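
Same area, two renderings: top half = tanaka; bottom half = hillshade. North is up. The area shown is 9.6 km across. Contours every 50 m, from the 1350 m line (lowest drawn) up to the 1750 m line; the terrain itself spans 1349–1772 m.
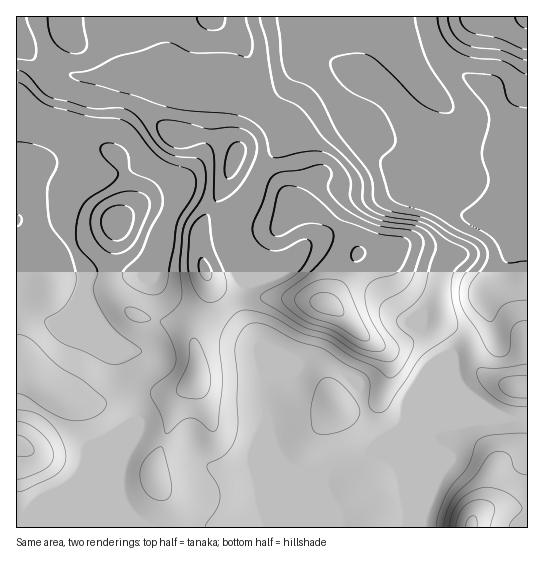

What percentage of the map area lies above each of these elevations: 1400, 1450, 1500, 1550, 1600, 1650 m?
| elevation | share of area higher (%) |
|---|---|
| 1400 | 89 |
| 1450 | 83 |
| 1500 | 57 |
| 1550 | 30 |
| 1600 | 12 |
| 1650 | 5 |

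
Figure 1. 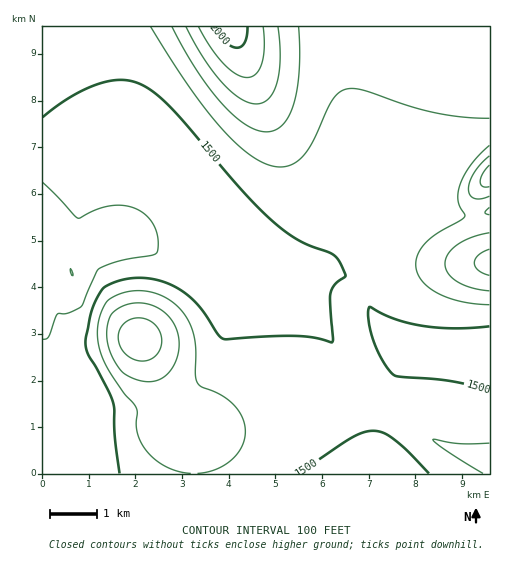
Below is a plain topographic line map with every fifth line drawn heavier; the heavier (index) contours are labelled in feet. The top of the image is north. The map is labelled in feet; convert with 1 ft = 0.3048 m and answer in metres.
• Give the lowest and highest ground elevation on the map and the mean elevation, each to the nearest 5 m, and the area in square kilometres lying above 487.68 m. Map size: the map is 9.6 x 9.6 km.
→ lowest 395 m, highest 625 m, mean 470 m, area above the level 24.6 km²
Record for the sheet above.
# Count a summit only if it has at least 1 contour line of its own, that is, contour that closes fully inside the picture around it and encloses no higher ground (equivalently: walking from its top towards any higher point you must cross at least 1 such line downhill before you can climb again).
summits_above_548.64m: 1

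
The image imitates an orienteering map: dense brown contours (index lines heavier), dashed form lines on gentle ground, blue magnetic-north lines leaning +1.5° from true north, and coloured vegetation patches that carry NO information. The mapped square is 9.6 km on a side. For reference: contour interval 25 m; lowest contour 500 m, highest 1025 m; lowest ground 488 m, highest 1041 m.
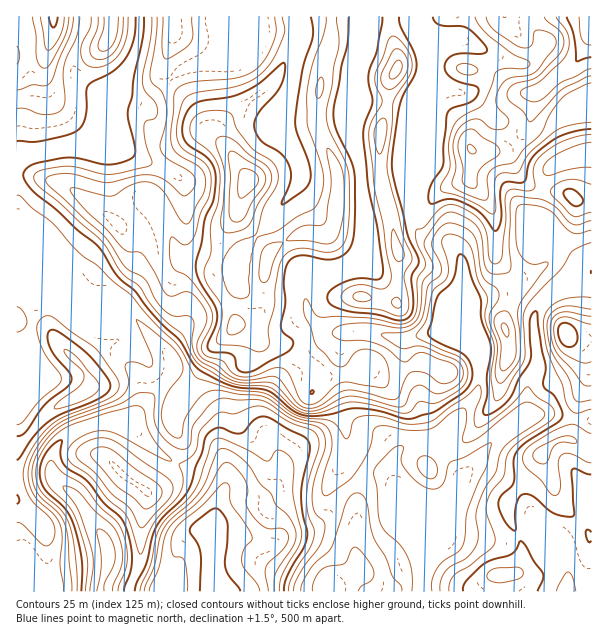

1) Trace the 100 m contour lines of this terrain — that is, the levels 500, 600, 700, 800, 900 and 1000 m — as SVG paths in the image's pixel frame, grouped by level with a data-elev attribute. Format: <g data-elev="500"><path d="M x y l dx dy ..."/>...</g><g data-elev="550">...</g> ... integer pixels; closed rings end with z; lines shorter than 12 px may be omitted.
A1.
<g data-elev="500"><path d="M200 591l0-39-2-7-7-11-1-4 2-5 5-4 13-11 6-2 8 7 4 9-1 19-2 18 1 8 3 7 11 15"/></g><g data-elev="600"><path d="M85 591l3-27-3-18-7-22-6-13-6-8-15-14-4-7-2-6 1-8 2-6 3-2 12 13 21 13 15 20 16 13 5 8 6 16 1 15-1 11-7 16-1 6"/><path d="M140 591l2-7 9-20 5-25 4-11 7-10 19-17 7-9 7-12 11-37 4-4 4-1 27 11 20 12 4-1 5-8 3-2 9 4 5 7 2 7-1 27 9 41-4 12-16 28-3 15"/></g><g data-elev="700"><path d="M63 591l-3-27 2-25-1-12-6-11-16-15-7-9-4-15 1-13 11-21 8-11 9-7 14-8 43-16 9-6 6-11-4-16 1-5 8-1 15 5 3-1 0-9-15-37 34 26 7 8 4 9 0 11-14 18-6 16 0 14 8 12 6 4 5-1 3-15 3-8 12-16 9-6 11-2 47 7 27 19 9 4 19 3 7 6 4 9 0 9-8 26-2 13 1 8 3 2 21-14 7-7 13-20 4-11 2-13 5-5 9 0 23 4 18 0 9-5 16-14 11-3 2 3 1 8-5 21 2 2 3 1 13-6 44-34 7 0 11 7 3 4-2 5-33 22-9 10-6 22-11 16-7 20-1 9 2 18-2 9-9 13-15 8-6 5-5 10-1 10"/><path d="M402 591l-1-6-9-9-6-18-12-21-8-37-4-6-5-1-4 1-5 6-16 46-4 6-11 9-7 8-8 15-1 7"/><path d="M145 509l7-2 8-9 2-6-3-6-24-17-24-20-10-2-9 3-1 3 1 5 21 24 21 16z"/><path d="M430 479l4-1 3-3 0-10-6-7-5-2-4 0-4 5 0 7 5 7z"/></g><g data-elev="800"><path d="M541 464l6-2 5-13 5-5 6-2 12 1 2 0-1-3-6-4-7 0-26 12-3 4-1 4 2 5z"/><path d="M591 309l-21-3-10 1-6 4-4 4-3 11 4 24 4 8 14 20 6 21 4 3 12-2"/><path d="M17 90l15-5 13 1 6-5 9-24 10-22 3-18"/><path d="M98 17l-1 12-6 15-1 6 3 7 6 3 11-4 7-8 5-13 1-18"/><path d="M157 17l-1 21-6 37 2 8 10 10 5 14 0 12-7 24 0 6 7 9 26 16 3 8-2 6-6 7-5 1-19-17-8-3-9-1-10 1-29 7-40-10-17 2-4 2-1 3 3 6 55 50 22 32 19 11 10 20 9 11 9 6 15 0 4 2 2 6-2 20 4 12 5 6 29 17 12 4 24-1 7 2 24 23 5 3 7 1 11-2 21-11 9-2 12 2 39 9 4-3 6-14 6-5 6 1 9 6 6 2 8-2 10-6 6-6 1-8-2-7-5-5-33-13-6-1-12 3-4-1-20-13 3-2 17 0 7-2 8-4 4-6 4-9 4-25 3-5 8-6 2-4-1-9-8-15 0-8 8-12 4-4 6-1 14 4 9 7 4 11 3 22 3 9 3 5 9 6 3 4 1 8-8 12-2 7 8 27-1 32 2 5 3 1 14-15 5-11 0-24-2-18 1-10 29-41-2-2-10 2-6-1-6-4-5-6-3-16 0-22 1-8 4-2 4-1 12 2 9 3 7 4 13 15 7 5 6 1 12-4"/></g><g data-elev="900"><path d="M395 315l9 0 4-6 0-10-4-23 8-18-10-25-14-57-1-14 5-36 1-24 17-27 2-10-1-8-4-8-8-10-6-3-3 1-2 4-5 15-8 18 0 10 7 14 0 4-11 21-2 12 5 51 9 39 8 54-2 6-6 4-20-4-12 1-7 5-3 6 2 5 8 4 29 4z"/><path d="M462 74l11 0 4-2 1-3-7-4-10-1-5 4 2 3z"/><path d="M326 17l-3 18-12 34-4 29 1 28 15 47 1 10-2 9-4 10-4 7-17 8-19 14-18 5-3 3-6 16-2 23 0 15-3 5-6 1-6-2-6-5-4-11-2-17 5-11 8-10 21-9 8-27 13-24 1-7-1-6-6-9-15-9-6-6-13-17-4-12-3-4-11-3-15 2-8 4-5 7-1 8 2 6 20 18 5 9 3 9-2 28-7 24 0 27-7 21 3 11 12 16 3 8 0 12-6 19 1 3 2 2 23 2 16 6 8-2 3-6-1-15 6-23 1-16 3-20 6-13 6-6 9-3 9 1 18 3 7 0 8-5 5-8 3-29 0-37-5-14-14-28-4-15 6-32 2-18 5-21-2-28"/><path d="M475 17l5 9 9 10 23 17 16 8 2 4-6 4-18-1-9 3-14 33-4 4-17 8-7 7-6 20 1 25-9 17 0 6 23 7 15 7 12 9 3 0 2-7-2-24 3-7 6-3 15 0 12-20 27-23 13-5 21-3"/></g><g data-elev="1000"><path d="M567 17l7 18 2 26 15-4"/></g>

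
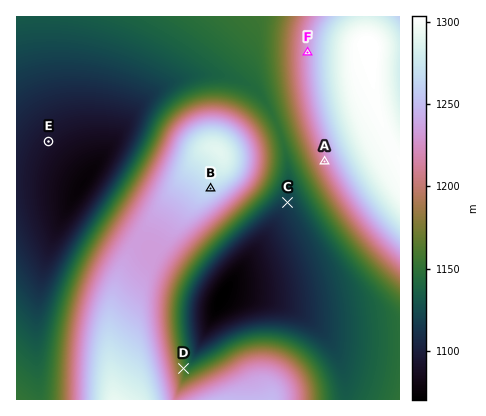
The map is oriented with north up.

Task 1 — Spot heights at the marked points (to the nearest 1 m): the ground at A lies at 1218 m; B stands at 1267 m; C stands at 1118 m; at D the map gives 1163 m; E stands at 1092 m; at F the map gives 1233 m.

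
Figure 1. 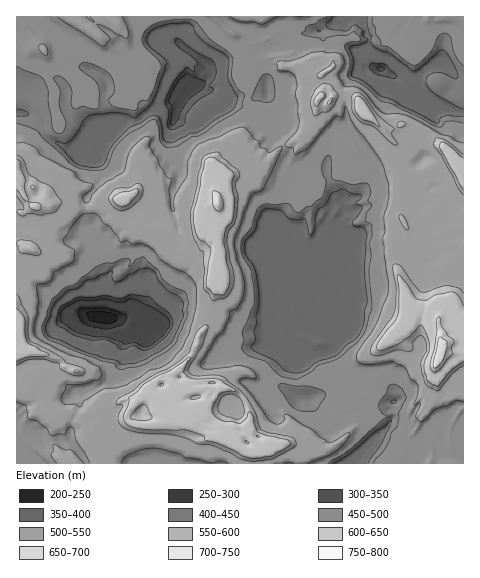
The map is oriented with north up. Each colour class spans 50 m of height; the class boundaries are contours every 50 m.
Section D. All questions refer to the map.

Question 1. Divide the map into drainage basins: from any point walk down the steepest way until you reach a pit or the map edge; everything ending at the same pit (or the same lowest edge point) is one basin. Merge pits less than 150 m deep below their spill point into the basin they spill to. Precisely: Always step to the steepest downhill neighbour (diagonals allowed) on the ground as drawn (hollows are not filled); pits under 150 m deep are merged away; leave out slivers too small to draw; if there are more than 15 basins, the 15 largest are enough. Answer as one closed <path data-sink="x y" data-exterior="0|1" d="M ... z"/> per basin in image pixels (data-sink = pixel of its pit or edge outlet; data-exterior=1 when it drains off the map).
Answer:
<path data-sink="192 90" data-exterior="0" d="M270 16l-253 0-1 167 10 1 15 6 5 5-1 5 3 4 11 0 11 6 18-2 21-9 16 0 11-5 12 9-2 8-4 4-2 13 13 7 9-1 7-12 17-3 16 0 8-13 8-2 1 5-3 25 3 31-5 12 2 16-9 23-1 11-6 7-8 21-13 14 6 10 0 5-8 8 23-3 2-5 7-4 8 1 4 7 8 0 8 4 8 7 4 12 2 8-3 6 5 7 11 8 1 10 8-5 13-2 7 1 8 7 0 13 162 0 1-73-6 1-12 7-5-1-4-7-1-28-19-5-21-24 12-15 0-17-13-37 3-21 9-14-5-14 6-7-7-10 6-10-7-13 1-8-11-13 4-12-18-21-12-10-5-11-4-5-7-2-13 1-6 7-2 0-5-5 2-12-3-11-10 0-12-7-16 0-9-9-22 2-10 6-1-13 5-10 7 1 18-6 5-4 0-8z"/><path data-sink="106 318" data-exterior="0" d="M26 184l-10 1 0 278 284 1 1-13-8-7-7-1-13 2-9 4 0-9-11-8-5-7 3-6-2-8-4-12-8-7-8-4-8 0-4-7-8-1-7 4-2 5-23 3 8-8 0-5-6-10 13-14 7-19 7-9 1-11 9-23-2-16 5-12-3-31 3-25-1-5-8 2-8 13-16 0-17 3-7 12-9 1-13-7 2-13 4-4 2-8-12-9-11 5-16 0-21 9-18 2-11-6-11 0-5-13z"/><path data-sink="381 69" data-exterior="0" d="M451 16l-10 2-11-2-13 27-5 3-3 0-2-12 5-12 5-6-146 0 5 10 0 8-5 4-18 6-7-1-5 10 0 10 2 3 9-6 22-2 9 9 16 0 12 7 10 0 3 11-2 12 5 5 2 0 6-7 18 0 6 6 5 11 20 18 9-1 7-5 16 3 18 10 16 16 8 15 5 2 1-148z"/>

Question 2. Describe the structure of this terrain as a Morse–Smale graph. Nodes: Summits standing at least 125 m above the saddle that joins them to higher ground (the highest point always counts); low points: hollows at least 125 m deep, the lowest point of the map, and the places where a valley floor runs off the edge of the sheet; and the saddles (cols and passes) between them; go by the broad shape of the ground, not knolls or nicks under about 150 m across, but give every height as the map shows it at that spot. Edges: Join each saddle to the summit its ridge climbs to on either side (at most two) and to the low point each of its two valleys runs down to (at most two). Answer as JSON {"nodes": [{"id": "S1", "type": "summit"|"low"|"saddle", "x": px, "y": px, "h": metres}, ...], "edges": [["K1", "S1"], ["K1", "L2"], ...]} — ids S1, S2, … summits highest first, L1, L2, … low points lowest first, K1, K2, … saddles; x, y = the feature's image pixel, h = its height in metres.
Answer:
{"nodes": [
{"id": "S1", "type": "summit", "x": 440, "y": 351, "h": 761},
{"id": "S2", "type": "summit", "x": 218, "y": 202, "h": 749},
{"id": "L1", "type": "low", "x": 106, "y": 318, "h": 247},
{"id": "L2", "type": "low", "x": 187, "y": 96, "h": 334},
{"id": "L3", "type": "low", "x": 381, "y": 69, "h": 340},
{"id": "L4", "type": "low", "x": 291, "y": 237, "h": 414},
{"id": "K1", "type": "saddle", "x": 87, "y": 208, "h": 564},
{"id": "K2", "type": "saddle", "x": 284, "y": 146, "h": 549},
{"id": "K3", "type": "saddle", "x": 256, "y": 60, "h": 505},
{"id": "K4", "type": "saddle", "x": 50, "y": 133, "h": 496}],
"edges": [["K1", "S2"], ["K1", "L1"], ["K1", "L2"], ["K2", "S1"], ["K2", "S2"], ["K2", "L2"], ["K2", "L4"], ["K3", "S1"], ["K3", "L2"], ["K3", "L3"], ["K4", "S1"], ["K4", "S2"], ["K4", "L2"]]}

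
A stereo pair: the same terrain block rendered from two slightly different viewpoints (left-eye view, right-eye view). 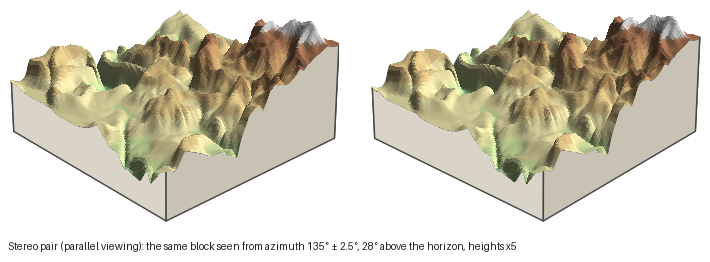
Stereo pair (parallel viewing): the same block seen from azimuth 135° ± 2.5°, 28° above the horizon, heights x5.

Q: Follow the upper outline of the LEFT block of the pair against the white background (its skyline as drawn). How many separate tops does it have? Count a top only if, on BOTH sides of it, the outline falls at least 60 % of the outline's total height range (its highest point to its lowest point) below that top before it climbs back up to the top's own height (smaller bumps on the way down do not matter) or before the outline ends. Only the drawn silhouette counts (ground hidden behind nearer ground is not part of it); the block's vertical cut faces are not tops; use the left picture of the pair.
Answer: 0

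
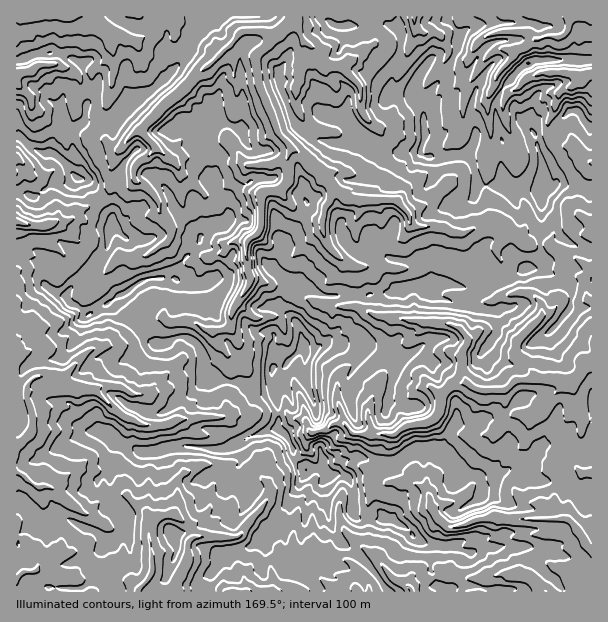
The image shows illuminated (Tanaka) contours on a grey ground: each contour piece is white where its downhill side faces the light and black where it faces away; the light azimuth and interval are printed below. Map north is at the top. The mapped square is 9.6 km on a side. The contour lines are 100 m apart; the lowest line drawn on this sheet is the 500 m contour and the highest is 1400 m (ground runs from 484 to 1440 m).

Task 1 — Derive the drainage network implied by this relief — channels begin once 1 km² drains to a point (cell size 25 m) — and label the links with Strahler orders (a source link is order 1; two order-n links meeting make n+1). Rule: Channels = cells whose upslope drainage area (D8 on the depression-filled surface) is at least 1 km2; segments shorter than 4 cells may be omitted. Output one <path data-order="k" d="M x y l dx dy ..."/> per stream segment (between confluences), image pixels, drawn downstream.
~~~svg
<path data-order="1" d="M243 591l-12 0"/><path data-order="1" d="M522 575l8 1 7 8 0 1 8 6"/><path data-order="1" d="M36 570l-3 2-10 0-6 6 0 1"/><path data-order="1" d="M381 564l15 17 8 1 9 9"/><path data-order="1" d="M170 515l-6 0-2 1-3 0-6 5-1 0-3 4 0 14 1 1 0 11 2 1 0 20-5 9-9 9 0 1"/><path data-order="1" d="M264 504l-3 3 0 2-12 12 0 1-4 5-3 6-5 4-43 0-3 2-3 4 0 14-9 18 0 3-3 3-2 7-1 0-3 3-8 0"/><path data-order="1" d="M426 491l3 4 0 3 2 2 0 6 4 9 12 12 11 0 1-2 9-1 9-5 8 0 1-1 5 0 1-2 5 0 1 2 5 0 1 1 63 0 3 2 6 6 2 4 4 5 2 4 3 3 0 3 4 5"/><path data-order="1" d="M51 488l-3 0-1-2-11 0-7-6-2 0-6-6-4-1"/><path data-order="1" d="M315 432l3-1 6 0 11-8 9 0 9 11 34 0 2 1 4 0 12-9 3 0 2-1 6 0 1-2 9 0 6-3 6-6 2-3 0-6 1-1 0-9 9-9 3-2 8 0 1-1 5 0"/><path data-order="1" d="M197 417l-2 2-18 0-12 6-22 0-2-2-3 0-6-4-7-2-3-3-2 0-6-6-1 0-18-18"/><path data-order="1" d="M536 413l3-3 1 0 0-2 18-18 6 0 3-3 0-7"/><path data-order="1" d="M141 395l-9 0-10-8-8 0-1-1-12 0-6 4"/><path data-order="2" d="M95 390l-26 0-1-1-6 0-8-8 0-1-6-3"/><path data-order="2" d="M467 383l3 3 9 4 25 0 3-1 9-9 17 0 1-2 3 0"/><path data-order="2" d="M567 380l6 0 9-9 2-5 3-3 4 0"/><path data-order="2" d="M537 378l30 2"/><path data-order="2" d="M48 377l-12 0-3 1-6 8 0 15 2 1 1 9 2 2 0 16-3 6-9 9-3 2"/><path data-order="1" d="M54 377l-6 0"/><path data-order="1" d="M170 323l4 0 2-2 16 0 6 3 8 6 18 0 6-3 1-3 0-10 2-2 0-3 3-3 4-9 5-4 1-5 3-3 0-4 2-2 0-3-3-4 0-12-2-2 0-15 5-6 4-1 3-3 3-6 0-32 5-4 13 0 8-8 1-3 0-24"/><path data-order="1" d="M542 315l-2 3-24 24 0 14 20 19 1 3"/><path data-order="1" d="M368 312l3 0 3 3 4 0 2 2 9 0 1 1 12 0 2 2 6 0 1 1 11 0 1 2 27 1 5 3 6 2 0 1 6 6 1 3-1 6-5 6 0 21 2 2 0 3 3 6"/><path data-order="1" d="M342 260l-13-14-5-9 0-4-1-2 0-13 1-2 0-7 6-9 0-5 2-1 1-6"/><path data-order="1" d="M147 255l3-3 6-3 5-4 4-2 6-7 0-6-3-6-9-11 0-10-3-3-1-5-11-10-7-3-3-3 0-11 6-7 7-3 8-8 0-3"/><path data-order="1" d="M503 230l0-2-3-1-23 0-12 6-12 0-6-5-3 0-1-1-29 0-4-3 0-8-2-3-10-10-2-3-48 0-15-12"/><path data-order="1" d="M54 222l-6 2-4 3-5 0-1-2-11 0-6-3-4 0"/><path data-order="2" d="M333 188l-1-3-33-33-5-2-6-6"/><path data-order="1" d="M272 164l3 0 7-5 5 0 1-3"/><path data-order="1" d="M168 158l-1 0-9-9-3-2"/><path data-order="2" d="M288 156l2-3 0-6-2-3"/><path data-order="2" d="M155 147l0-1-12-12 0-6"/><path data-order="3" d="M288 144l-9-9-3-6-3-12-3-4 0-3-4-8 0-3-5-7 0-3-3-6 0-9-1-2 0-7-2-2 0-7 6-6 2 0 13-15"/><path data-order="1" d="M132 135l11-7"/><path data-order="2" d="M143 128l24-26 1 0 6-6 2 0 28-28 5-2 27-27 0-1 6-6 22 0 5 3 7 0"/><path data-order="1" d="M360 93l0-6-1-3-17-16 0-2-15 0-6-6 0-7-3-3-9-5-7-7-2-6-6-9 0-5"/><path data-order="1" d="M521 84l7-7 3-2 5 0 6-3 22 0 2 2 7 0 2 1 12 0 1-1 3 0"/><path data-order="1" d="M30 72l-10 0-3 2"/><path data-order="1" d="M515 51l4-3 6-1 6-6 3 0 0-2"/><path data-order="2" d="M534 39l6 0 5-3 18 0 6-7 0-8 1 0 5-4 16 0"/><path data-order="3" d="M276 35l3-2 15-15"/><path data-order="1" d="M114 33l-9-4-12-12"/><path data-order="1" d="M519 32l8 0 3 1 4 5 0 1"/><path data-order="1" d="M416 26l-2-2 0-7"/>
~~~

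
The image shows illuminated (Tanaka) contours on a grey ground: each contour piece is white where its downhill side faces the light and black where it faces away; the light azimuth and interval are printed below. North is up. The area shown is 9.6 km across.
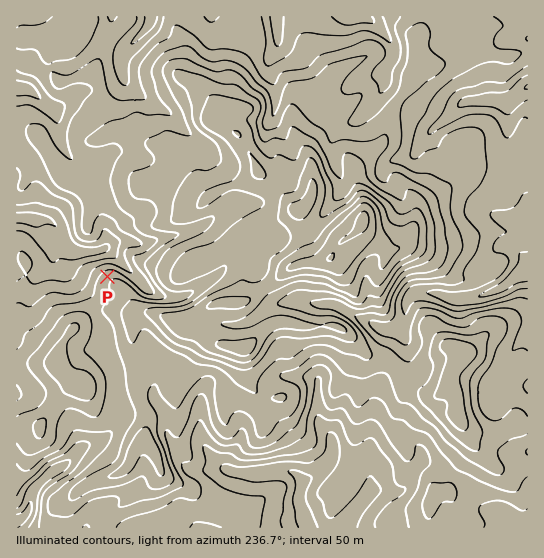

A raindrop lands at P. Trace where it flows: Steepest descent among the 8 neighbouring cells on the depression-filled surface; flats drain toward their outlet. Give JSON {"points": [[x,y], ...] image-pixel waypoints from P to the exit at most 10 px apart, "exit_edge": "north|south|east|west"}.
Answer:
{"points": [[107, 277], [97, 266], [97, 255], [90, 251], [79, 251], [69, 247], [62, 237], [55, 226], [45, 221], [34, 221], [23, 218], [17, 218]], "exit_edge": "west"}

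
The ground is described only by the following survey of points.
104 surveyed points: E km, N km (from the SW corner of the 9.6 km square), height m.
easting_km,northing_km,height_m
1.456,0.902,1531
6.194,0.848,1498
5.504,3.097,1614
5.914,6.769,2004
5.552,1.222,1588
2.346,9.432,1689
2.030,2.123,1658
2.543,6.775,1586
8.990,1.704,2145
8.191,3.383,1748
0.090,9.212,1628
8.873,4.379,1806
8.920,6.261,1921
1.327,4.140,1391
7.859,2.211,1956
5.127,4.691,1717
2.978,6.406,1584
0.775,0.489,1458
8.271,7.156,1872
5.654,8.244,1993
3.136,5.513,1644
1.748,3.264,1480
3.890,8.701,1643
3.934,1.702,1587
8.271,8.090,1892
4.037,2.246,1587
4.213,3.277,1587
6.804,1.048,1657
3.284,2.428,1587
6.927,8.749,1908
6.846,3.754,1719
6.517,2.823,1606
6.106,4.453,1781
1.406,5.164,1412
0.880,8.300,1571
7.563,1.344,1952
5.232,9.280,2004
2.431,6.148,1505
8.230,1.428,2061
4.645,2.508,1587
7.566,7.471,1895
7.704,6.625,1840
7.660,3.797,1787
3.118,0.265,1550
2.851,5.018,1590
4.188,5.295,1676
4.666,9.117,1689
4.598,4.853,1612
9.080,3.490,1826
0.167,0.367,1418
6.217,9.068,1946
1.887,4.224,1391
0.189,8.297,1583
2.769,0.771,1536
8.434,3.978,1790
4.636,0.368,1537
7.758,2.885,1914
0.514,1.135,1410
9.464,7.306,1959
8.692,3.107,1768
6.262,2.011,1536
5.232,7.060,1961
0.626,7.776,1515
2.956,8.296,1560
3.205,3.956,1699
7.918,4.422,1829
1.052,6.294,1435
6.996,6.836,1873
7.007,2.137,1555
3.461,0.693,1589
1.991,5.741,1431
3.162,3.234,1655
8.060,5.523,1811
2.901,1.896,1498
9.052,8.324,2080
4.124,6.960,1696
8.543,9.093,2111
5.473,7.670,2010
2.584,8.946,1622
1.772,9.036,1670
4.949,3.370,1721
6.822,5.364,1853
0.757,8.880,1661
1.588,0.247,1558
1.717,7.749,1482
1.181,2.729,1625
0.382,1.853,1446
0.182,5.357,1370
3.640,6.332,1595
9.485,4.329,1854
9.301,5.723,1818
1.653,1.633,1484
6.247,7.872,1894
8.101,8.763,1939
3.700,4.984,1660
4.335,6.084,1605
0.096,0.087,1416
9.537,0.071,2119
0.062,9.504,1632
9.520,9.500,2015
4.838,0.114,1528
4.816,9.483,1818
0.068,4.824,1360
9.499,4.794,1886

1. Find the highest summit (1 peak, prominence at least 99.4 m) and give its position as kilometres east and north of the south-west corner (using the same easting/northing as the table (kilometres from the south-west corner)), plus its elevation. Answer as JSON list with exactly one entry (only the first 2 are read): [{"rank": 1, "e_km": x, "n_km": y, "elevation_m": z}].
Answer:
[{"rank": 1, "e_km": 8.84, "n_km": 1.66, "elevation_m": 2164}]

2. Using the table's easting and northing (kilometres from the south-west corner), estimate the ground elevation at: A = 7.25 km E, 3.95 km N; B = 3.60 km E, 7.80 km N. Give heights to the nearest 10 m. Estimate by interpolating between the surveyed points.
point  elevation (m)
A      1740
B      1620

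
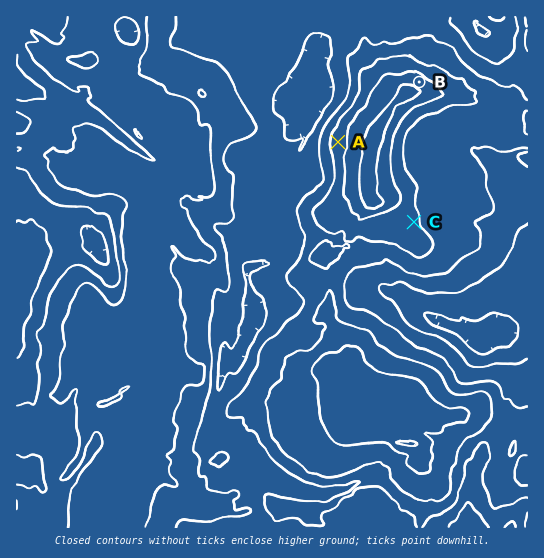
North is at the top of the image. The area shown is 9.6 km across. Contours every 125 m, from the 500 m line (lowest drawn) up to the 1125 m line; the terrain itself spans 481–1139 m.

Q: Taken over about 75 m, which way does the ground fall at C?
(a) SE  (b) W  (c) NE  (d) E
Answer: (d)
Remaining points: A W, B NE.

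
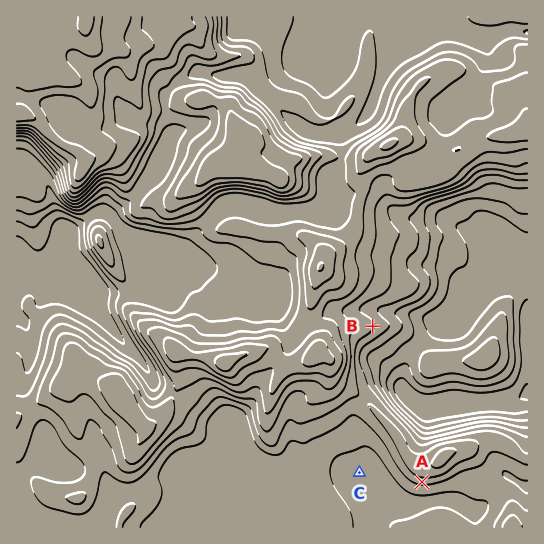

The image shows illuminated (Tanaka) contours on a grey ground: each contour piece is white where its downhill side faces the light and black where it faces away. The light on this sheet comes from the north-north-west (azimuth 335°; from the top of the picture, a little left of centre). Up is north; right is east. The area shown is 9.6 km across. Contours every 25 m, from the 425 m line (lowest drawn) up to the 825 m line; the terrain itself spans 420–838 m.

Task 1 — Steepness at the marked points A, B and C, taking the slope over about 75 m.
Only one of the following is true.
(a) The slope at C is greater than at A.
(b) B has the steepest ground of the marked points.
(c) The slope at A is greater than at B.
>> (c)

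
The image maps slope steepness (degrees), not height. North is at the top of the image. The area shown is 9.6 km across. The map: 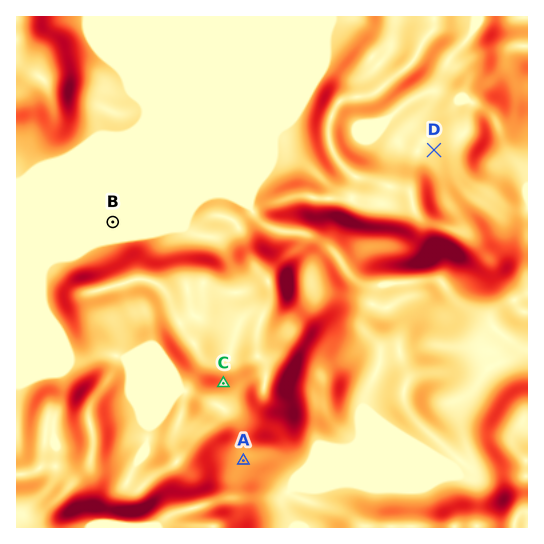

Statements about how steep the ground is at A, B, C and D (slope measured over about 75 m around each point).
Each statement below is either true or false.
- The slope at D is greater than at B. true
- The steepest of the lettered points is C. true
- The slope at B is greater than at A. false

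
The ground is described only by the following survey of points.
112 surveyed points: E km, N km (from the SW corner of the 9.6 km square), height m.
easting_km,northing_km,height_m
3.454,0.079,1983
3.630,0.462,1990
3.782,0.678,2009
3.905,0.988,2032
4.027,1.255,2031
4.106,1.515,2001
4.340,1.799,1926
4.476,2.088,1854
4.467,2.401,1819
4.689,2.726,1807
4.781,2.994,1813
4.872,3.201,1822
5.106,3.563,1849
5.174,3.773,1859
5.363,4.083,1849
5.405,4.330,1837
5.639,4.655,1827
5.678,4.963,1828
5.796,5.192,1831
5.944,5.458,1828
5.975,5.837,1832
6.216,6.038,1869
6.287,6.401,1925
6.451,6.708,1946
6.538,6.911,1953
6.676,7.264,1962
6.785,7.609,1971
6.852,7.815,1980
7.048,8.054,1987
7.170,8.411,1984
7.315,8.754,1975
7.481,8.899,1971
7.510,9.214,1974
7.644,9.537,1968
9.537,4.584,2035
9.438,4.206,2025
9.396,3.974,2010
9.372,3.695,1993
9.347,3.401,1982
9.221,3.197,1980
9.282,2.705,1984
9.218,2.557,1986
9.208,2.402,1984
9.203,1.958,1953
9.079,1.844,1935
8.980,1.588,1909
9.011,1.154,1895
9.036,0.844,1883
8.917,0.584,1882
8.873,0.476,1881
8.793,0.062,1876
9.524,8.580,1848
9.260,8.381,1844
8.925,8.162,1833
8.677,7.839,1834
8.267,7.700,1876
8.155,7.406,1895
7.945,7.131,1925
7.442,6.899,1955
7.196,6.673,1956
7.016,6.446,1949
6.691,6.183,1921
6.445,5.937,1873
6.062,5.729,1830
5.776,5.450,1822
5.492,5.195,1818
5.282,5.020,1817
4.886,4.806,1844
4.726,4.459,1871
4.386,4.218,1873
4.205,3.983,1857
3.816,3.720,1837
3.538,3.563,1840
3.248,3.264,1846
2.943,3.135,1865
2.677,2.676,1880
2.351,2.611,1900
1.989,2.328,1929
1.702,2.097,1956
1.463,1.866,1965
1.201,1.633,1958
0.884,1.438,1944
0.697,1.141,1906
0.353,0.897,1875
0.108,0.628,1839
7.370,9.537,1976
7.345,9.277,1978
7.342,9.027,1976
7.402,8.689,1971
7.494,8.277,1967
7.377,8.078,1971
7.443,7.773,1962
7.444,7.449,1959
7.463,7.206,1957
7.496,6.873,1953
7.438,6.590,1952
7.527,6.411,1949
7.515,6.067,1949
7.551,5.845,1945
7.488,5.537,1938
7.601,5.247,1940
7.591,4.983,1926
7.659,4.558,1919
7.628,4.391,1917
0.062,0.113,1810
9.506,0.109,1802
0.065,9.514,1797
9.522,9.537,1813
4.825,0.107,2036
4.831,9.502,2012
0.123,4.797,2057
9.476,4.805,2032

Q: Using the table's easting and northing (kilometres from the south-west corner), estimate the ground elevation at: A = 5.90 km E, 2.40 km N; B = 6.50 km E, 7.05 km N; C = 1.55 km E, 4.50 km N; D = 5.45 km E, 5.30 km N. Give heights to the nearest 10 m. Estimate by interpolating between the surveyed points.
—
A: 1850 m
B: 1960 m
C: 2020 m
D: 1810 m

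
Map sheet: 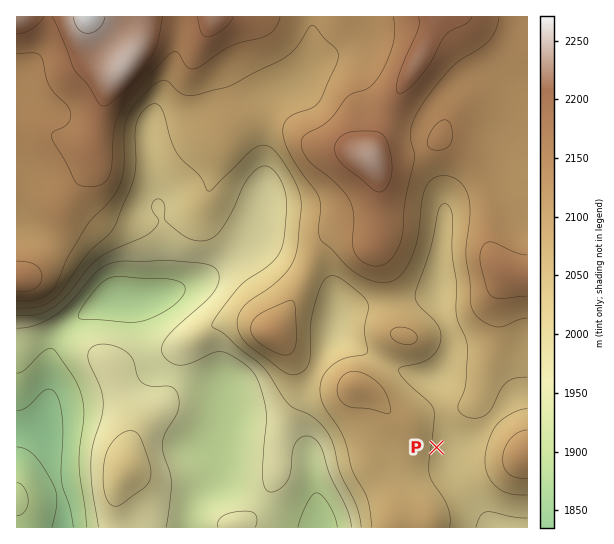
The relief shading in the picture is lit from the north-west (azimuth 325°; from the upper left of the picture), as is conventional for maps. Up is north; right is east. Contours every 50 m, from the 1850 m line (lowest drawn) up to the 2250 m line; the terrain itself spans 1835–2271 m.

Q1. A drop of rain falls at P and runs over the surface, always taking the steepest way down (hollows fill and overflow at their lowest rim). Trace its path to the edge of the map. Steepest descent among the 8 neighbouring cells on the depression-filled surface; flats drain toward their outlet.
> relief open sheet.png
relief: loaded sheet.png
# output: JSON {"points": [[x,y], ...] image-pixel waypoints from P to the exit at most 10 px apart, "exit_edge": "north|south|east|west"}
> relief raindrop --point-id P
{"points": [[437, 447], [447, 447], [451, 457], [451, 467], [461, 478], [469, 489], [475, 499], [483, 510], [490, 521], [494, 527]], "exit_edge": "south"}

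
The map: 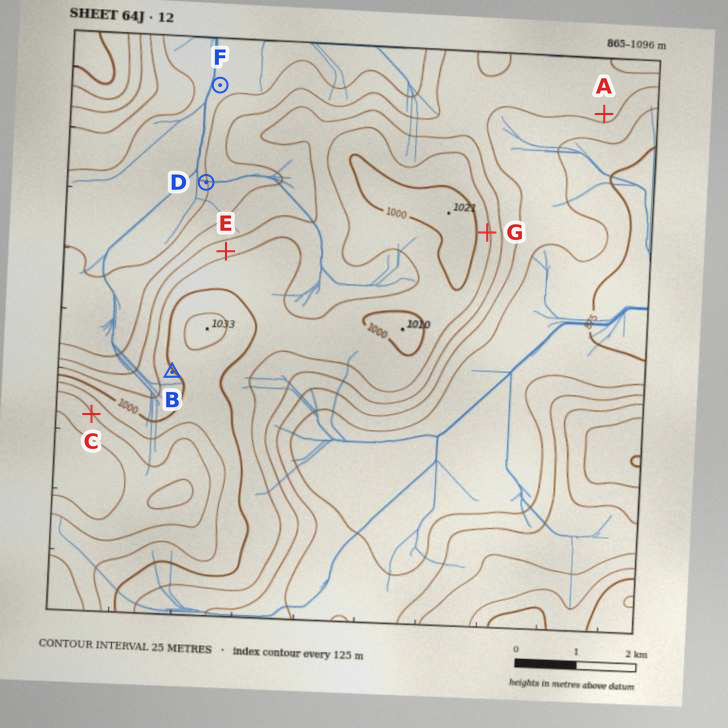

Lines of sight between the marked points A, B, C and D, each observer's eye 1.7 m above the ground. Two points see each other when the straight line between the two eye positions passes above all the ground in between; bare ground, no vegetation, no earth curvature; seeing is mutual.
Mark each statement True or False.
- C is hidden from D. False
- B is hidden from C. False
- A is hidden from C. True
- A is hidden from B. True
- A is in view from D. False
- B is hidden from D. True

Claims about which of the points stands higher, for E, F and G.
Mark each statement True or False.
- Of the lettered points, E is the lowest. False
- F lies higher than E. False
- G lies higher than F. True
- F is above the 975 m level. False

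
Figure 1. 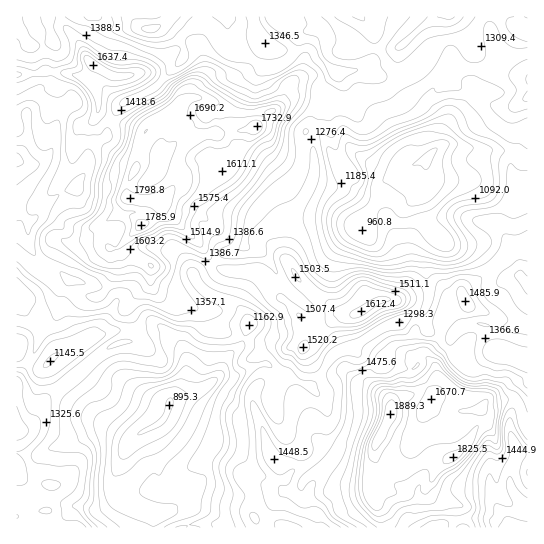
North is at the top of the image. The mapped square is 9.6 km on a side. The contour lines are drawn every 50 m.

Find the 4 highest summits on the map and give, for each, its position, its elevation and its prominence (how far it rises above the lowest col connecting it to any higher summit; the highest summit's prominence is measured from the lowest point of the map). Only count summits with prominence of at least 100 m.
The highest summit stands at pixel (390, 413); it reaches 1889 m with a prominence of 997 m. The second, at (129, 198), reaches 1800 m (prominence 439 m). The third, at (91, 63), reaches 1638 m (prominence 175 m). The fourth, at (359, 313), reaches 1613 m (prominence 220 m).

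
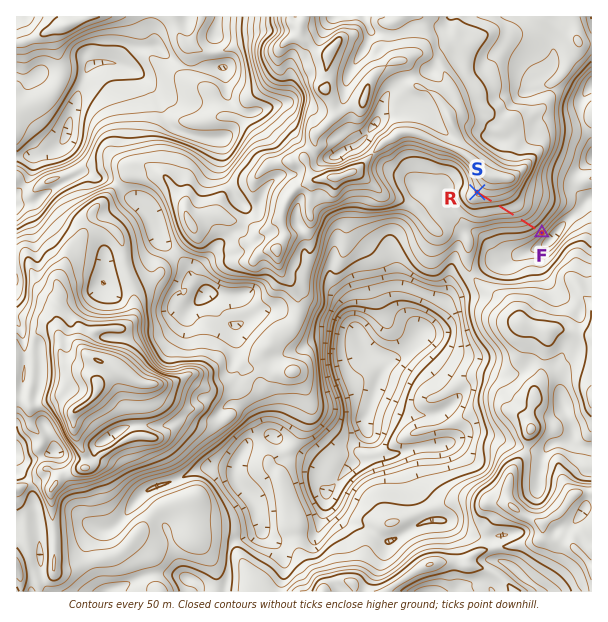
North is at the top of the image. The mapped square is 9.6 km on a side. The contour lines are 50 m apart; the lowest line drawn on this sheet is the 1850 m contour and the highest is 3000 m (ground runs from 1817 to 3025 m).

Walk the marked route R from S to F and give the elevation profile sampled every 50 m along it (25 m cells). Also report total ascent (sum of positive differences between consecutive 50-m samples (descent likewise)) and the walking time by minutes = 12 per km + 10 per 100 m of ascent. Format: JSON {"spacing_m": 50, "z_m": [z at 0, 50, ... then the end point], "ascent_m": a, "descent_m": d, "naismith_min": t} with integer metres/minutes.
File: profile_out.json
{"spacing_m": 50, "z_m": [2608, 2611, 2606, 2598, 2587, 2572, 2552, 2531, 2510, 2492, 2480, 2470, 2461, 2450, 2435, 2416, 2394, 2372, 2349, 2327, 2305, 2282, 2259, 2232, 2200, 2161, 2144], "ascent_m": 2, "descent_m": 466, "naismith_min": 15}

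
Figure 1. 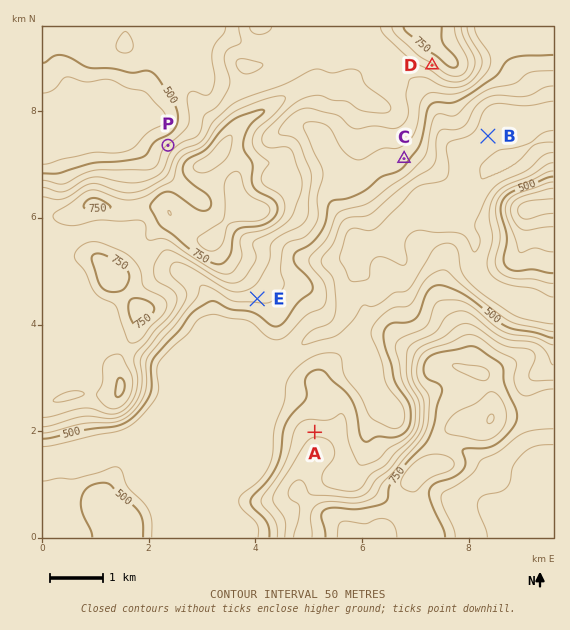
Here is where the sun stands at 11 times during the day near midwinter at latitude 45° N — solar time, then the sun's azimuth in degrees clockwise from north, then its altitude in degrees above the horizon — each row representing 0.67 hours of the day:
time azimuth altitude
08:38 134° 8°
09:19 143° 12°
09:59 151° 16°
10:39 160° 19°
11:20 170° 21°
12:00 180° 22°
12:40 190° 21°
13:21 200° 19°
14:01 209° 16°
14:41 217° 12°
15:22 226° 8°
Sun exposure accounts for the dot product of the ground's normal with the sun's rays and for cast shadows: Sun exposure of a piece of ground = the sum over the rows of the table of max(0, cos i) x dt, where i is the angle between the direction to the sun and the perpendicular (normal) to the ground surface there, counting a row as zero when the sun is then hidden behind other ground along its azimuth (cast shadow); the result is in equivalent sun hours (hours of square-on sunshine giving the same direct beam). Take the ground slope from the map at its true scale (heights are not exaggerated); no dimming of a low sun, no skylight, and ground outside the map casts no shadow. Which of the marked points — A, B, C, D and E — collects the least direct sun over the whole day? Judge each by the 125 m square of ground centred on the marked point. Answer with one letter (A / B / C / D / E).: A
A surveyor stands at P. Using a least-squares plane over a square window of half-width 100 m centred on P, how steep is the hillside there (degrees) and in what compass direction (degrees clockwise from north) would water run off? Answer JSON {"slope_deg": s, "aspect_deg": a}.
{"slope_deg": 19, "aspect_deg": 319}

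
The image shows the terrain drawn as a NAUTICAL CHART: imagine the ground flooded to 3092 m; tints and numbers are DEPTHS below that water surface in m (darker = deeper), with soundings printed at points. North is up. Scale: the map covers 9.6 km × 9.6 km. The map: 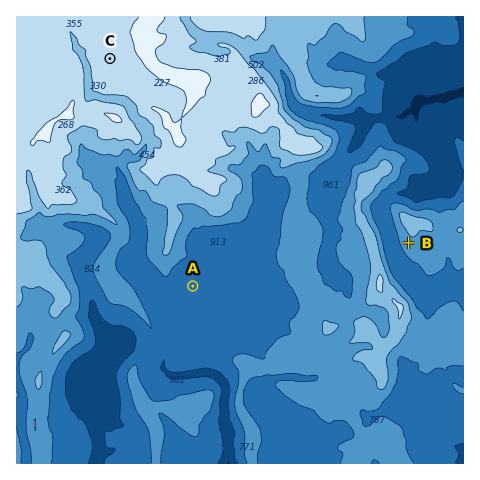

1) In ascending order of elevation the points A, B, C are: A B C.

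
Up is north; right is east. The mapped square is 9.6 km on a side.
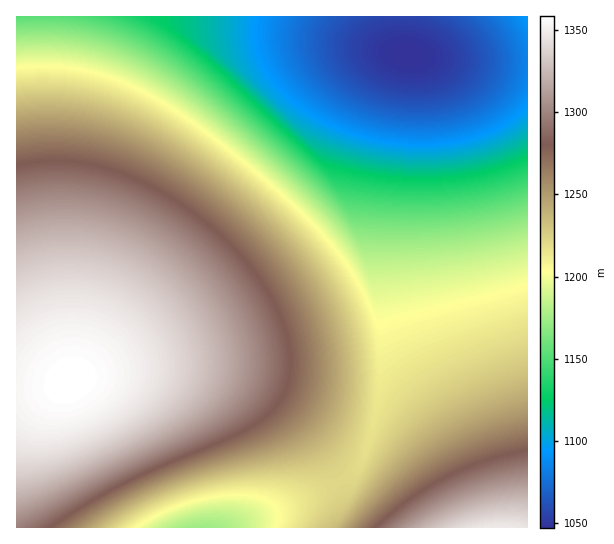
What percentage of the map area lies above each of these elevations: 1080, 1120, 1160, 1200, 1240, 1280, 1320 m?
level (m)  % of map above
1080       92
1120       84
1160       77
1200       66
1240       45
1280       31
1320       17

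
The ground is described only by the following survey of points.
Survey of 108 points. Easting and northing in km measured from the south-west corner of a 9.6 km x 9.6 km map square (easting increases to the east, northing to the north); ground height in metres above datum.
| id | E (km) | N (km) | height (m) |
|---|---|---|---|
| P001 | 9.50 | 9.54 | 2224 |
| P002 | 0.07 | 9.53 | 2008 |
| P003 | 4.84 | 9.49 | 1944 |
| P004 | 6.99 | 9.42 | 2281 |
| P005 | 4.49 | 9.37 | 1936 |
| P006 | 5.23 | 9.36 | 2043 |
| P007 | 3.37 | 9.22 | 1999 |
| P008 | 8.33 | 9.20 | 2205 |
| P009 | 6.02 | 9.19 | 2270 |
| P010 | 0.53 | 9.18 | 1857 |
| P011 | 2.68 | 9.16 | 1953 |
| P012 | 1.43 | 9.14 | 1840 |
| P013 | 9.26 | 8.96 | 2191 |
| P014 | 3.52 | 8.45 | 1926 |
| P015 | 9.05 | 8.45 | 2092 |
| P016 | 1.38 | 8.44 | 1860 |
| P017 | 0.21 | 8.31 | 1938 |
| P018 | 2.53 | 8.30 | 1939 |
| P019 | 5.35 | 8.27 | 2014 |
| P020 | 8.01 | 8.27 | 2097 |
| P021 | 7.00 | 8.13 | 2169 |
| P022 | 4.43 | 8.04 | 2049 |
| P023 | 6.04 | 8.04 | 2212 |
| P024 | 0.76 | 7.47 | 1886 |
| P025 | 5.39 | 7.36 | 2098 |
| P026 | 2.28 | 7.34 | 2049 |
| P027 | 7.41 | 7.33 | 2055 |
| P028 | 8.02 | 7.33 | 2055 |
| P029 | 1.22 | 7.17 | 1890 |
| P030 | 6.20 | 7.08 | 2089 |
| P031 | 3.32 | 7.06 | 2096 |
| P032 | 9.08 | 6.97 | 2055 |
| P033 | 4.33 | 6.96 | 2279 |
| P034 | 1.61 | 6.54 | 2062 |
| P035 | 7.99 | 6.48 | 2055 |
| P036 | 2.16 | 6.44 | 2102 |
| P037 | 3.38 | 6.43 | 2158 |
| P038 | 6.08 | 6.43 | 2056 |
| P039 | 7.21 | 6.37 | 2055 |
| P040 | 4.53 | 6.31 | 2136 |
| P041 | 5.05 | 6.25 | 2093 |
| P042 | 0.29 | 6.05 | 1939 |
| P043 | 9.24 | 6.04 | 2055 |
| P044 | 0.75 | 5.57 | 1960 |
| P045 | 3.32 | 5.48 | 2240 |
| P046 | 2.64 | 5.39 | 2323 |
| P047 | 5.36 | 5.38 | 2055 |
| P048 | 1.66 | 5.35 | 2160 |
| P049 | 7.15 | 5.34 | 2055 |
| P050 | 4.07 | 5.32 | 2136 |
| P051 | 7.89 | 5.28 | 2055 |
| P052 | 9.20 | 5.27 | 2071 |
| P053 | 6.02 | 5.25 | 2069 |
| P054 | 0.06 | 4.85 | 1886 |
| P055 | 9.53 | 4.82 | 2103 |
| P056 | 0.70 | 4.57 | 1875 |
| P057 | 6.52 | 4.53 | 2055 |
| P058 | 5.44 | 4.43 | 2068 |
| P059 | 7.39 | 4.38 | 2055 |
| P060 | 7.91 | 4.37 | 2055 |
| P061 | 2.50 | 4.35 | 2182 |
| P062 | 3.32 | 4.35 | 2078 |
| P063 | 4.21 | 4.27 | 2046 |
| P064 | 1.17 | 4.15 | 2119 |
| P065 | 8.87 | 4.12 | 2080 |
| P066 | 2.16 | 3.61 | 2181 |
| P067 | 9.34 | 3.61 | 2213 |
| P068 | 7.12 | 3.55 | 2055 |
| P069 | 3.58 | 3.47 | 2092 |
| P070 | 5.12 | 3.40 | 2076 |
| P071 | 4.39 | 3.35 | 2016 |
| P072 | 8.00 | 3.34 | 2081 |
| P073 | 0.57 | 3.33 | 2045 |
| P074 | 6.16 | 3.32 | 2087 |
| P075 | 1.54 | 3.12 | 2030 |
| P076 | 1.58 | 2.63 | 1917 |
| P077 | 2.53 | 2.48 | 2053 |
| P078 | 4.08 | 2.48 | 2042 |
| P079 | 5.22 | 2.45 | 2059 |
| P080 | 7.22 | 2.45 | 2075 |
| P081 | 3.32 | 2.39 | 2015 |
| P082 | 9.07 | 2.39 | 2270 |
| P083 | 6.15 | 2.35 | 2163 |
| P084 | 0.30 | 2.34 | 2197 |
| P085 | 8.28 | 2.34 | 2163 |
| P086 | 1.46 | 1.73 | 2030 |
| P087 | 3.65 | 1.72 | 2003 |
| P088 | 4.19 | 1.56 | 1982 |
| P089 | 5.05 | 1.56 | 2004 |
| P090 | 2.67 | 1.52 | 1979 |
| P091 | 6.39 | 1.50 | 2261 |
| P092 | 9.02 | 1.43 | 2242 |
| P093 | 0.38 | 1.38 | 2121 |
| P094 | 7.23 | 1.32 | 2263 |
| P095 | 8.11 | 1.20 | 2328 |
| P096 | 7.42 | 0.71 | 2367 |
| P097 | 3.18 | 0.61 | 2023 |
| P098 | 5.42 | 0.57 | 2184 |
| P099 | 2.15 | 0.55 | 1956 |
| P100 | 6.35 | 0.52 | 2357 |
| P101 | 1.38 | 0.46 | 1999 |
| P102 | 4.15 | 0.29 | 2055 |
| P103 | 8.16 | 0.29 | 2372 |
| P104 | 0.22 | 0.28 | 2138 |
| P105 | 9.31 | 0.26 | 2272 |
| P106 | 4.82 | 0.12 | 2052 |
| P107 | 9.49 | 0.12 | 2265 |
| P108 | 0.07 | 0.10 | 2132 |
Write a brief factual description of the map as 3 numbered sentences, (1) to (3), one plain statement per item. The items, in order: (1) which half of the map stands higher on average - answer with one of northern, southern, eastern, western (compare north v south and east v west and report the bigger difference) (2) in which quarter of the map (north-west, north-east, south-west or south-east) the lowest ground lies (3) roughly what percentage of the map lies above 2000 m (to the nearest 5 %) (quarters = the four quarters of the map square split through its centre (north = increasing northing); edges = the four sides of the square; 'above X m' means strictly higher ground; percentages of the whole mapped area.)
(1) The eastern half stands higher on average than the western half.
(2) The lowest ground is in the north-west quarter.
(3) Roughly 80 % of the ground is higher than 2000 m.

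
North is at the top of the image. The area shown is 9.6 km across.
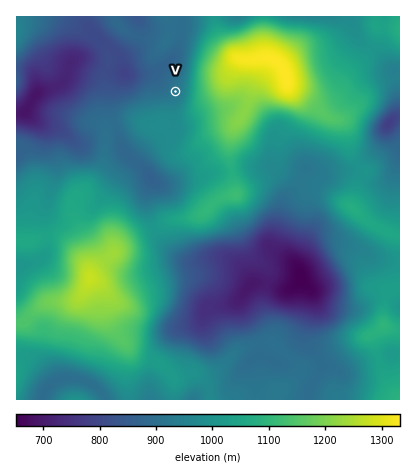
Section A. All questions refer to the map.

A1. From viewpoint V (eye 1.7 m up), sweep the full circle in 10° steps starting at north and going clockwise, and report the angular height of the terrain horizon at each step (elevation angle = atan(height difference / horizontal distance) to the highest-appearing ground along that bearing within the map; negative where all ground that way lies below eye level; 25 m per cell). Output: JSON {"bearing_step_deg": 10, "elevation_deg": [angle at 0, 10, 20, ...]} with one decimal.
{"bearing_step_deg": 10, "elevation_deg": [-0.7, -0.6, 1.3, 5.4, 10.0, 13.4, 15.6, 16.6, 16.7, 16.7, 16.3, 15.6, 14.5, 13.0, 11.1, 9.1, 7.3, 5.9, 5.2, 4.9, 4.8, 4.4, 3.7, 2.7, 1.6, -0.1, -1.5, -1.6, -1.1, 0.5, -0.5, -2.0, -1.0, -1.8, -1.1, -0.5]}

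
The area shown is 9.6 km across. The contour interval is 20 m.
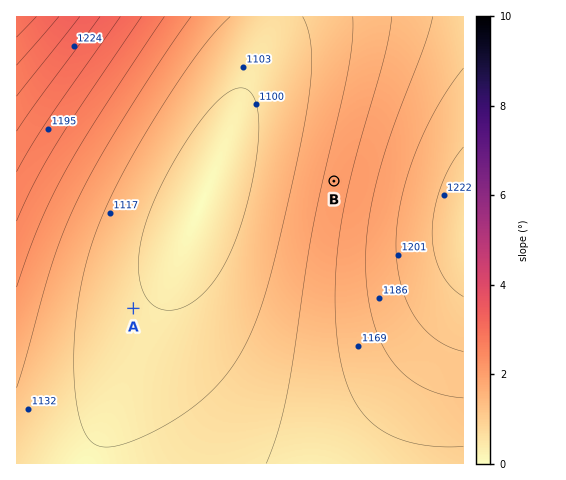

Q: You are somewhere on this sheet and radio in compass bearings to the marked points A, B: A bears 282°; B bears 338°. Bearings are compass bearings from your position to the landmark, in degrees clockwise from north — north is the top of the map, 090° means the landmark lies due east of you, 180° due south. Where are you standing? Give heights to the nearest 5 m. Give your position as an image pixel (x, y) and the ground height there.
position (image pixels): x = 409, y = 367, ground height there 1185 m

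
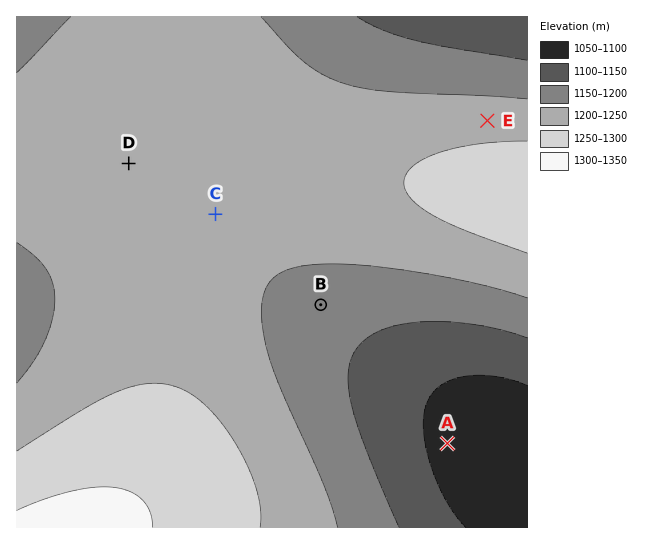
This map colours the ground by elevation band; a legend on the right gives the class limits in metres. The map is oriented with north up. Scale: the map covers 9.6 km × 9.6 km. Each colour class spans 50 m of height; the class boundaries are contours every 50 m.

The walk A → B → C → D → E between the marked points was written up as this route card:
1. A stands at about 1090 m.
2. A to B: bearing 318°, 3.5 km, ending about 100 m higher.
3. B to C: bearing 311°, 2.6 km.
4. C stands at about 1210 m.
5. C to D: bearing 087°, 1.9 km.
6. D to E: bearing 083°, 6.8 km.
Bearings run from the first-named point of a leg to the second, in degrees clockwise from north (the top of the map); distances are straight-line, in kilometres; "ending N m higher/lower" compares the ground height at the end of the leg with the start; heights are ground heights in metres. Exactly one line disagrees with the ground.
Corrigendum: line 5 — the bearing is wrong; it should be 300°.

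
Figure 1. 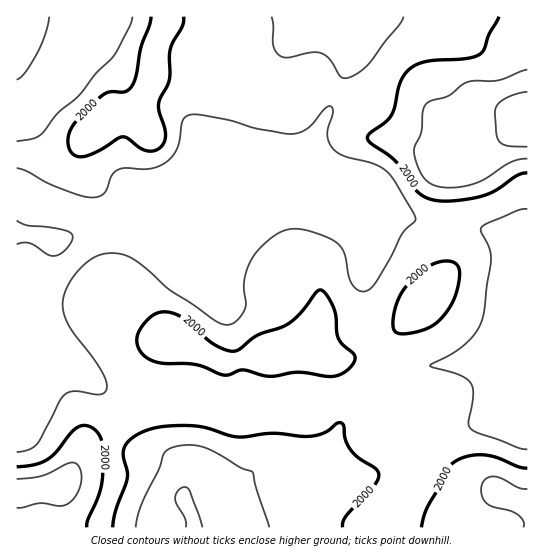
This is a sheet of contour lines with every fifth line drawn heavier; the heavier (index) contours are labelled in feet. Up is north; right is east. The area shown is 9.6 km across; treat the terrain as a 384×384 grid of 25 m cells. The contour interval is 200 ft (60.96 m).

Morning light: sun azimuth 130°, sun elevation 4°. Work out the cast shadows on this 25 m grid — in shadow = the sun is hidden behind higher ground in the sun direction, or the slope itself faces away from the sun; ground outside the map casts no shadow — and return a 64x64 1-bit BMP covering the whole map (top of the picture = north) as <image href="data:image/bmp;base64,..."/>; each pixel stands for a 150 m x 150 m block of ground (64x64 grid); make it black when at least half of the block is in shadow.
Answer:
<image width="64" height="64" href="data:image/bmp;base64,Qk0+AgAAAAAAAD4AAAAoAAAAQAAAAEAAAAABAAEAAAAAAAACAAATCwAAEwsAAAIAAAAAAAAA////AAAAAAAAD4AAAAAIAAAfgAAAABwAAB/AAAAAHgAAH8AAAAAeAAA/4AAAAB8A8D/wAAAAH8H8H/gAAAAP4f4f+AAAAA/z/h/4AAAAD//+H/wOAAAP//8f/h+AAB/w/x//P8AAH+D/P/9/wAAOAP8//H8AAAAA/z/gAAQAAAD/fwAAAAAAAP58AAAAAYAA/PAAAAAD8AD4wAAAAAH4AOAAAAAAAOAAAAAAAAAAAAAAAAAAAAAAAAAAAB4AAAAAAAAAP4AAAAAAAAB/4AAAAAAAwP/wAAAAAwHg//AEAAAHAOH/+A4AAA8AA//4HwAAH4AD8/gfgAAfwAPR+D/AAD/AABj4P+AAP/AAGHA/8AB/+AAcAD/4AH/4AB4AP/wAf/gADwAf/gB/4AAP8B/8AD+AAAfwHwAAAAAAA8APAAAAAAAAAAAAAAAAAAAAAAAAAAAAAAAAAAAAAAAAAACAAAAAAAAAAcAAAAAAAAABwAAAAAAAAAHAAAAAAAAAAAAADAAAAAAAAAAeAAAAAADwAD8AAAAB//gA/4AAAAP/+AD/wAAAA///BP/gAAAB//+O/+AAAAB//9//8AAAAH/////yAAAAf/////8AAAB//////wAAAH//////AAAAf//+//8AAAB///z//4AAAH//8Pj/gAAAf//AaH/AAAA//wAAf8AAAB/+AA=="/>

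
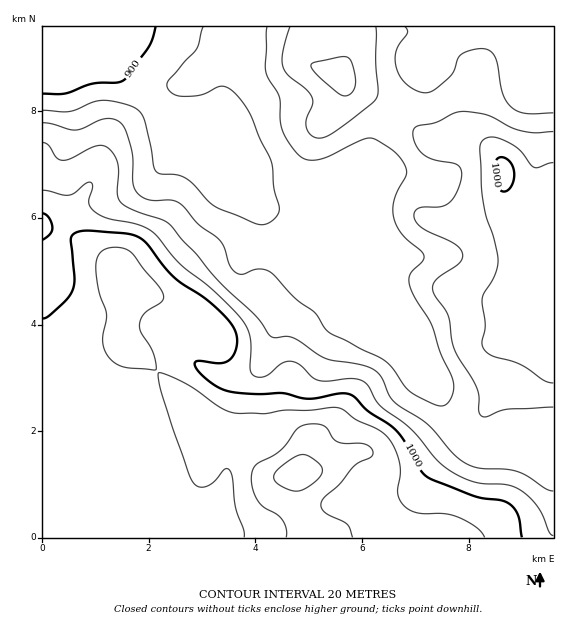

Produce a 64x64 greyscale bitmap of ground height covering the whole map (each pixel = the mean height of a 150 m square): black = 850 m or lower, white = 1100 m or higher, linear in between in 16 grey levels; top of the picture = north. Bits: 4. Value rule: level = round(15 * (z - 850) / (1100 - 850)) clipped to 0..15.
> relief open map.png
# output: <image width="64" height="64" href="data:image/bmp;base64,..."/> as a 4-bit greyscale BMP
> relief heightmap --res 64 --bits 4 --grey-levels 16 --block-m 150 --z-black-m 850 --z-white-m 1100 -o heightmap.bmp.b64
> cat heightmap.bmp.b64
<image width="64" height="64" href="data:image/bmp;base64,Qk12CAAAAAAAAHYAAAAoAAAAQAAAAEAAAAABAAQAAAAAAAAIAAATCwAAEwsAABAAAAAAAAAAAAAAABEREQAiIiIAMzMzAERERABVVVUAZmZmAHd3dwCIiIgAmZmZAKqqqgC7u7sAzMzMAN3d3QDu7u4A////AJmZmZmZmZmZmaqqqqq7u7zMzMy7u7u6qru7qqqqmZiImZmZmZmZmZmZqqqqqru7vMzMzLu7u6qqqqqqqqqZmIiZmZmZmZmZmZqqqqqru7vMzMy7u7u7qqqqqqqqqpmYiJmZmZmZmZmZqqqqqqu7vMzMy7u7u7uqqqqqqqqZmZiHmZmZmZmZmZqqqqqqq7vMzMzLu7u7uqqqqqqpmZmZiHeZmZmZmZmZmqqqqqqrvMzMzMu7u7u6qqqqmZmZmYiHd5mZmZmZmZmqqqqqqqvMzd3dzMu7u7qqqZmZmIiIiHd2mZmZmZmZmZqqqqqqq8zN3d3czLu7u6qZmZiId3d3dmaZmZmZmZmZmqqruqqrvM3d3dzMu7u7qpmYiHd3d3dmZpmZmZmZmZmaqqu7qru7zN3d3MzLu7uqmYh3dmZmZmZmmZmZmZmZmZqqu7uqu7u8zNzMzMy7u6mYh3dmZmZmZmaZmZmZmZmZmqq7u7u7u7u8zMzLu7u6qZiHdmZmZmZmZpmZmZmZmZmqqru7u7uqq7zMzLu7u7qZiHdmZmZmZmZmmZmZmZmZmaqru7u7qqqru8zLu7u6qZiHdmZmZmZmZmaZmZmZmZmZqqu7u7qqqqq7u7u7uqqZiHdmZmZnZmZmZpmZmZmZmZmqq7u7qqqqqqq7u7qqmYh3dmZmZnd3ZmZmmZmZmZmZmqq7u7qqqqqqqqqqqqmYh3ZmZVZmd3d3d3eZmZmZmZmaqru7qqmZmZmZmZmZmYh3ZmVVVmZ3d3d3d5mZmZmZmaqqu6qpmZmZmZmIiJmYiHZlVVVVZnd3d3d3mZmZmZmqqqqqqpmZiIiIiIiIiIiHdmVVVVVmd3d3eIiZmZmZqqqqqqqZmZmIiIiIiId3d3dmVVVVVmd3d3eIiJmZmaqqqqqqqZmZmYiHiIiHd3d3dmVVVVVWZ3eIiIiImZmaqqq7qqqZmZmZmId3iHd3ZmZmVVVEVWZ3iIiIiJmZmaqqq7uqqpmZmZmYh3d3d2ZmZlVVRERVZ3eIiIiImZmaqqqruqqqmZmqqZiHd3d2ZmZVVURERVVneIiIiImZmZqqqqqqqqmZmqqpmHd3dmZmVVVURERFVmd4iIiImZmZmqqqqqqqqZmqqqmYd2ZmZmVVVUREREVWZ3eIiImZmZmZqqqqqqqqqqqqmYd2ZmZmVVVEREREVWZnd4iImZmZmZmaqqqqqqqqqqmYd2ZmZmVVVUREREVVZnd3iIiZmZmZmZqqq7uqqqqpmYd2ZmZmVVVURERERVZnd3eIiJmZmZmZmqq7u7uqqpmYd2ZmZmVVVVRERERVVmd3eIiImZmZmZmaqru7uqqpmId2ZmZmVVRERERERFVmZ3d3iIiZmZmZmZqqu7uqqpmId2ZlZmVVRERERERFVWZnd3d4iImZmZmZmqu7uqqpmId2ZVVVVVVEREREREVVVmZnd3eIiZmZmZmaqru6qpmId2ZlVVVVVVRERERERVVVZmZ3d4iIiIiZmZqqqqqpmId3ZmVVVVVVVERERERFVVVmZnd3iIiIiJmZmaqqqpmId3ZmVVVVVVVUREREREVVVmZnd3eIiIiImZmZmamZmId3ZmZVVVVVVVRERERERVVmZnd3eIiIiJmZmZmZmZiId3ZmVVVURERVVERERERFVmZ3d3d4iIiJmZmZmYiIiHd3ZmVVVEREREVERERERFVmd3d3d4iIiImZmZiIiHd3dmZmVVREREREREREREREVWZ3d3d3iIiImZmYiIiHd3ZmZmVVRERERERERERERERVZmd3d3eIiZmJmYiIiId3ZlVVVVRERERERERERERERFVmZmZnd4iZmYiZiIiIh3dlVVVVRERERERERVREREREVVZmZmZ3iJmZiJl3d4iId2VVRERERERERERVVURERERVVmZmZneImZmIiXd3eIh3ZVRERERERERERFVVVURERFVVZmZmd4iZmYiId3d3d3dlVEREREREREREVVVVVVVVVVVmZmd3iJmZiIh3d3d3dmVURERERERERERVVVVVVVVVVmZ3d3eImZiIiHdmZ3d2ZVRERERERERERVVmZmVVVVVmZ3d3d4iZiHd3dmZmZmZlVERERERERERVVmZmZmVVVmZ3d3d3iIiHd3dmZmZmZlVERERERERERFVmZ3dmZmVmZnd3d3d4h3d3d2ZVVWZmVUREREREREREVWZnd3dmZmZmd3d3d3d3dmZmVVVVVVVVREREREREREVVZmd3d3ZmZmZmZnd3d3ZmZmZEREVVVVRERERERERERVVmZ3d3d3ZmZmZmZndmZmVVVUM0RERERERERERERERFVWZmd3iHd2ZmZmZmZmZmVVVVMzMzRERERERERERERFVVZmd3iIh3ZmZlVmZmZmVVVVUzMzMzMzNERERERERFVVZmd3iIiHdmZVVVVmZmZVVERDMzMzMzM0RERERERFVVVmd3iIiId2ZVVVVVZmZlVUREMzMzMzMzNEREREREVVVmd3iIiIh3ZlVVVVVmZmVVREQzMzMzMzMzREREREVVVWZ3iIiIiHdmVVVVVVZmVVVERDMzMzMzMzM0RERERVVVZneIiIiId2ZVVVVVVWZVVUREMzMzMzMzMzREREREVVVmd3d3eIh3ZlVVVVVVVVVVREQzMzMzMzMzM0RERERFVWZ3d3d3d3dmZVVVVVVVVVVERDMzMzMzMzMzREREREVVZmd3d3d3d2ZlVVVVVVVVVURE"/>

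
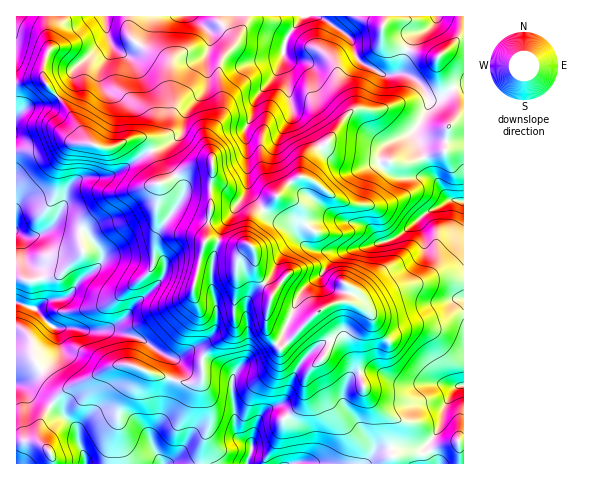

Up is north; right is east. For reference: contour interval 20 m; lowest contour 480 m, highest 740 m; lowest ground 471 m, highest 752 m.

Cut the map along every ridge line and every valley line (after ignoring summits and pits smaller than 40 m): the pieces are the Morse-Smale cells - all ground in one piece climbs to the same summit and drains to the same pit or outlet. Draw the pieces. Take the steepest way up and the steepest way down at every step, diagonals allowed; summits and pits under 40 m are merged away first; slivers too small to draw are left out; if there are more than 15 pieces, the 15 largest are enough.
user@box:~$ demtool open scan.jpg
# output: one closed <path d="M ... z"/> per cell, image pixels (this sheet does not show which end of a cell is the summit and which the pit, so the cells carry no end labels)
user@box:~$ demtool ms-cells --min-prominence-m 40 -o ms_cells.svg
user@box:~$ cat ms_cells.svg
<path d="M463 16l-269 0 16 17 0 13-4 8 1 29-3 8-16 19-7 24-12 9-18 8 9 20 1 11 10-3 23-14 16-2 3 9-2 8 0 31-5 28 32 7 10-3-1-7 6-18 38-36 11-7 4-16 21-17 3 9 9 5 29 6 22-1 20 2 38-14 15 0z"/><path d="M152 151l-7 3-32 21-7 2-22 0-10 5-8 10-2 12-10 19-11 10-9 3-9 0-9-4 1 209 23 2-2-6 1-12 17-27 13-11 47-22 15 0 21 9 35 10 13-3 3-4-1-15 2-7 7-9 16-9 7-9 3-63 3-9 11-11-6-1-13 2-17-6-10 1 2-4 0-12 4-14 0-31 2-12-3-5-22 5-17 11-10 4-1-12z"/><path d="M251 246l-11 10-3 9-3 63-7 9-16 9-7 9-2 7 0 17-5 3-10 2-35-10-21-9-15 0-47 22-17 16-14 27 1 10 11 12 4 12 338-1 1-8-5-37-21-22-8-26 0-30 12-19 0-7-6-5-16-7-15 1-21 13-33 32-8-9-6-12 1-14 6-19-17-22-1-19z"/><path d="M326 143l-20 16-4 16-11 7-38 36-5 12-1 12 8 11 1 19 17 22-6 19-1 14 6 12 8 9 33-32 21-13 15-1 9 3 9-1 33-16 37-11 27 2-1-130-15 0-38 14-20-2-22 1-29-6-9-5z"/><path d="M449 277l-12 0-26 7-16 6-20 12-16 4 12 8 0 7-12 19 0 30 8 26 21 22 4 46 67-1-1-21 6-1 0-161z"/><path d="M193 16l-87 1 2 23-34 28-4 15-12 13 30 46 14 6 8 0 17-8 13-3 9 7 3 6 2 0 15-7 12-9 7-24 16-19 3-8-1-29 4-8 0-13z"/><path d="M57 96l-11 9-18 2-12 10 0 114 9 5 16-2 13-11 10-19 2-12 8-10 10-5 22 0 7-2 38-24-2-7-9-7-13 3-17 8-8 0-14-6-22-36z"/><path d="M105 16l-88 0-1 66 8 0 17-4 16 18 13-13 4-15 34-28z"/><path d="M41 78l-25 5 1 33 11-9 18-2 11-8z"/><path d="M25 441l-9 0 1 23 36-1-3-11-7-7-7-3z"/><path d="M463 442l-5 0 2 22 4-1z"/>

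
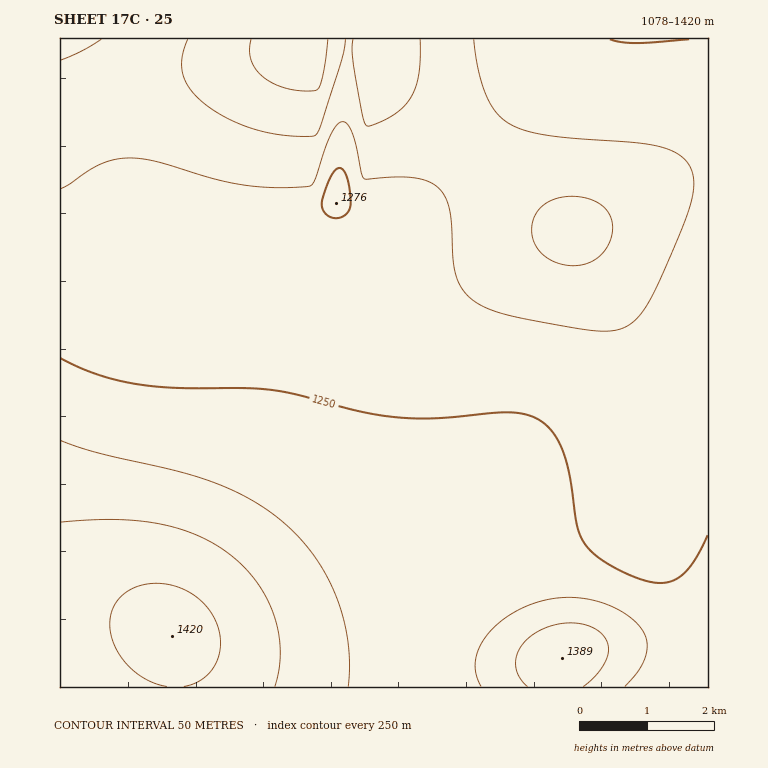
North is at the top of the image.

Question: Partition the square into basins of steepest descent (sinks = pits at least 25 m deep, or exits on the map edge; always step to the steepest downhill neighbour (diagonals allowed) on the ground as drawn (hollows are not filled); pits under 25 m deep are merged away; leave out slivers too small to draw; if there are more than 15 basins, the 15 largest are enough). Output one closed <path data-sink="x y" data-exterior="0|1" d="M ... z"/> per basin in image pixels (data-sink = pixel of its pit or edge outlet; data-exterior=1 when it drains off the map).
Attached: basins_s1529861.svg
<path data-sink="572 230" data-exterior="0" d="M708 38l-122 0-3 2-29 24-43 43-53 61-34 36-75 61-33 33-11 17-12 28-14 73-17 51-23 45-51 82-15 32 1 11 22 11 47 14 56 8 39 2 1 2 122-2 17-3 61-5 47-14 27-3 37 0 47 7 11-1z"/><path data-sink="309 43" data-exterior="0" d="M348 38l-288 1 0 648 648 0 0-33-38-6-18 0-2-1-54 1-57 16-61 5-17 3-20 0-2 2-100 0-1-2-39-2-56-8-47-14-23-12 0-10 8-21 59-96 19-35 17-46 13-74 7-24 10-22 21-30 8-19 3-20-1-46 5-41 3-74 4-24z"/><path data-sink="373 44" data-exterior="0" d="M584 38l-235 0-2 38-2 2-5 96-3 19 0 37 1 2-1 20-10 26-22 35 3-2 8-13 33-33 75-61 34-36 53-61 43-43z"/>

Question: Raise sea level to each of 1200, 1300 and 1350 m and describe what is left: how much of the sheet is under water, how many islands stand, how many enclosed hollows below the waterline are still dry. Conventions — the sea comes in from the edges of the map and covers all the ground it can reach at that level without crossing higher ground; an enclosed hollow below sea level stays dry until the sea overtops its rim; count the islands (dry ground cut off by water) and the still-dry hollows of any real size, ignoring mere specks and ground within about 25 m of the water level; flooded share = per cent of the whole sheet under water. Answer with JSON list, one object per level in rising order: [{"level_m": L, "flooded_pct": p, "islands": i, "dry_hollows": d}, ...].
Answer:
[{"level_m": 1200, "flooded_pct": 23, "islands": 0, "dry_hollows": 0}, {"level_m": 1300, "flooded_pct": 84, "islands": 0, "dry_hollows": 0}, {"level_m": 1350, "flooded_pct": 91, "islands": 0, "dry_hollows": 0}]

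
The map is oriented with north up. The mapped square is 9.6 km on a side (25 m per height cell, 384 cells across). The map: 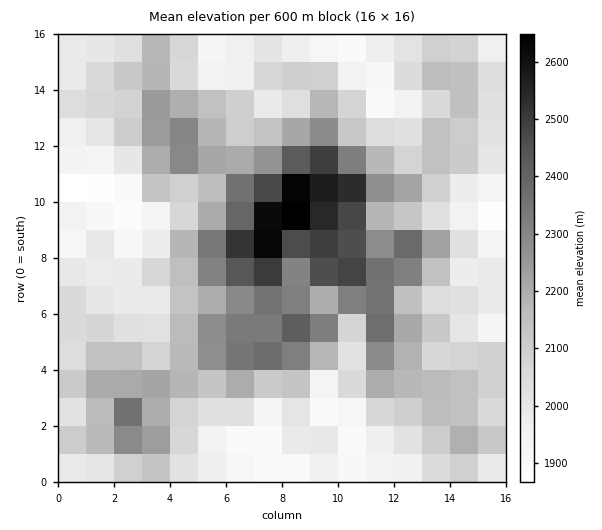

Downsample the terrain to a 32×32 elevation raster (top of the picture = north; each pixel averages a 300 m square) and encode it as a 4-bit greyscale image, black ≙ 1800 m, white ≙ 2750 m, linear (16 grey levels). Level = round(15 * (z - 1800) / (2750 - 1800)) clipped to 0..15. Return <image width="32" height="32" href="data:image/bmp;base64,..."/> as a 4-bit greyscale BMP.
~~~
<image width="32" height="32" href="data:image/bmp;base64,Qk12AgAAAAAAAHYAAAAoAAAAIAAAACAAAAABAAQAAAAAAAACAAATCwAAEwsAABAAAAAAAAAAAAAAABEREQAiIiIAMzMzAERERABVVVUAZmZmAHd3dwCIiIgAmZmZAKqqqgC7u7sAzMzMAN3d3QDu7u4A////ACMjNGUzMiIiESIhIzJERDI0Q1ZlRDMiESMzMRMyRVZDVmZndlQyIRIjRDEkM0VWVVRXmYZTMiETMzIRI0RWdlUkV5p1RDQzIjQxEjREVmZURVaJdVU1VCIzISNGVWZVQ1VmeIdlRWVEVCE0V2ZmZmVFZ2VmZlZ3ZnVCNndmVlVDRFZlRVZniZmXVTSHZkVVVTRVZUVWiZmZmHZDiHZDNFRFVVU0VoiJiaqXRZmHVUIyNEMzNWZ4mHmqmEWYZVVDITVCIiRXdmiomnVIp1VERCJEQkQzRVZ6p3dYq6dmQzRDNEE1RFZnirl2i7qZh2VCMzMzFERXmazbiry6mJl1MiMyNBNDSJqt7Jq8upeZhVIjEjISIldoney8urmGmYdTEyMxIRJEVord3cu5ZVREQxIjMREzNneLzu3bu3VlQyEREjESRTRniqzt28yYdkMiIQERE1dlRoma3dzKd3dVQzIhESNGh3Z3eJvMqHZVZlRDMzM1eJh2ZWiaqYdWU1VkQyM0VmiXZVRneJdlRTRmZDMzI0Roh2ZkNVaHVDM1VVRERENFaHZmVUM2ZlMSJEVlRERVRXdlVVMjJFZUIRI1ZUMjRVVmRDMyNEVlMhE0VmU0NERVZlMhFFVVRDETRWZlRDRDRFdUMSRDMzIxJERVVDIjM0NWQzETMyIRISMzREQy"/>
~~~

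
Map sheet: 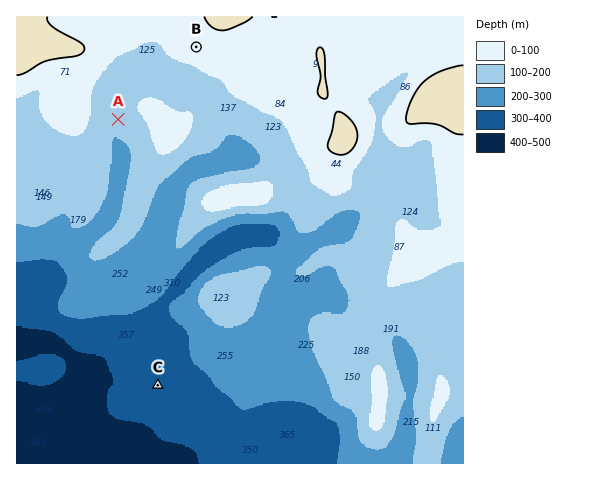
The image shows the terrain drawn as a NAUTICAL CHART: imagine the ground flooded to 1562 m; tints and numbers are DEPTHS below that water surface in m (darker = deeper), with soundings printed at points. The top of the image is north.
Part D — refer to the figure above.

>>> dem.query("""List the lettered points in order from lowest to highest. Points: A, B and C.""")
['C', 'A', 'B']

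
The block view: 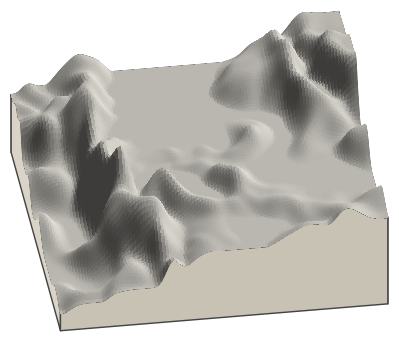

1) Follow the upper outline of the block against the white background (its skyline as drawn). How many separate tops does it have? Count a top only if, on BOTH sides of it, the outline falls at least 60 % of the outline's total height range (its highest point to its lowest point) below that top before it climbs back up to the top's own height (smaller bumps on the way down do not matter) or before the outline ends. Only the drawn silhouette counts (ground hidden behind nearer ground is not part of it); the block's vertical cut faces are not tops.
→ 0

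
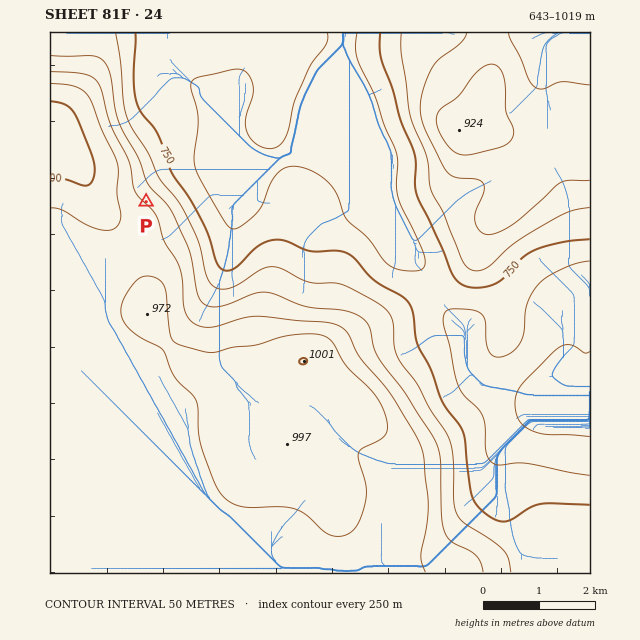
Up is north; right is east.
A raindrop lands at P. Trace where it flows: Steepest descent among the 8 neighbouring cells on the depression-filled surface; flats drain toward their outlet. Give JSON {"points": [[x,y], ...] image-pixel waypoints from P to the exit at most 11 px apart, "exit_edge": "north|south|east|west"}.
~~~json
{"points": [[146, 202], [157, 190], [169, 179], [180, 169], [191, 169], [202, 169], [214, 169], [225, 169], [236, 169], [247, 169], [259, 169], [270, 168], [281, 157], [291, 152], [293, 141], [295, 130], [298, 119], [300, 107], [304, 96], [309, 85], [315, 74], [325, 62], [336, 51], [343, 40], [343, 33]], "exit_edge": "north"}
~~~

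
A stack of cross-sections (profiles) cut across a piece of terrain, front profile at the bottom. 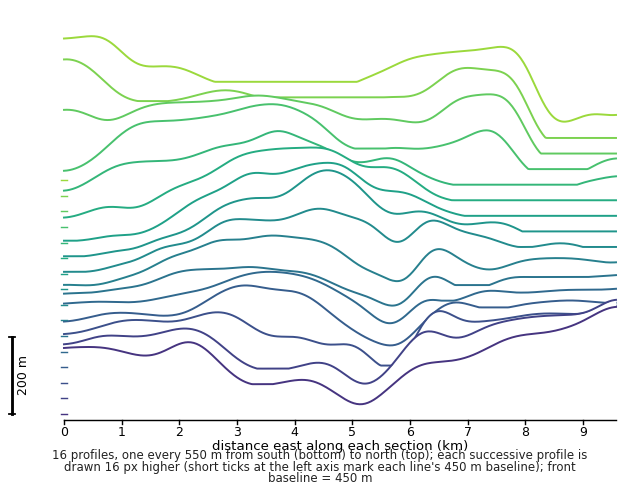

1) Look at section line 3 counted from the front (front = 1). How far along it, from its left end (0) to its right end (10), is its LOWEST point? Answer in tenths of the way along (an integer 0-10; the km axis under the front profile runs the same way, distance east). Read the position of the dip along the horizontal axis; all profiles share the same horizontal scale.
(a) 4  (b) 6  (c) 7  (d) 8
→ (b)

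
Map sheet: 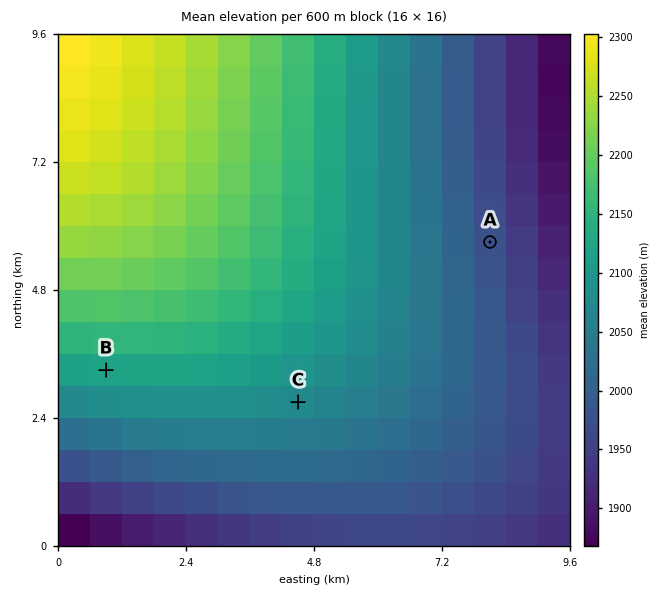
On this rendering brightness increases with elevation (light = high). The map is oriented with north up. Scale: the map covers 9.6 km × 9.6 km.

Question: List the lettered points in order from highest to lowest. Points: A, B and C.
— B C A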